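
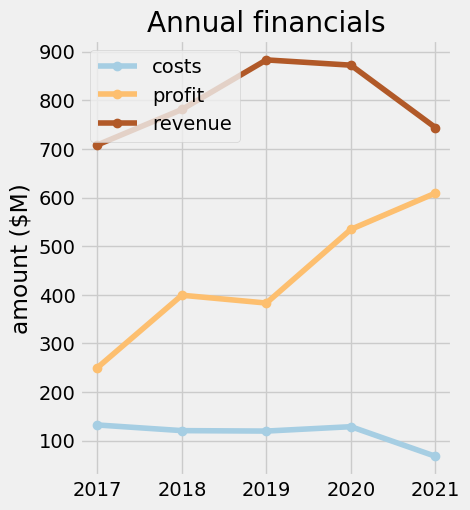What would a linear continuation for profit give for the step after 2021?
≈ 700

Last three: 400, 500, 600 → slope ≈ 100/step → next ≈ 700.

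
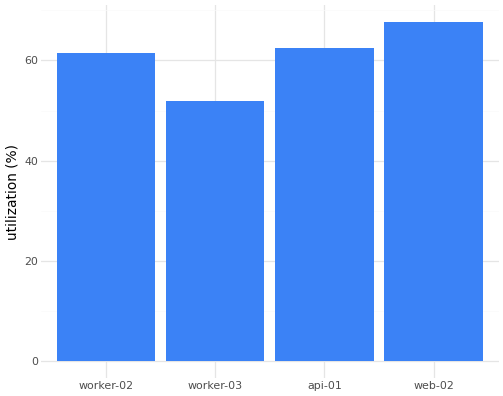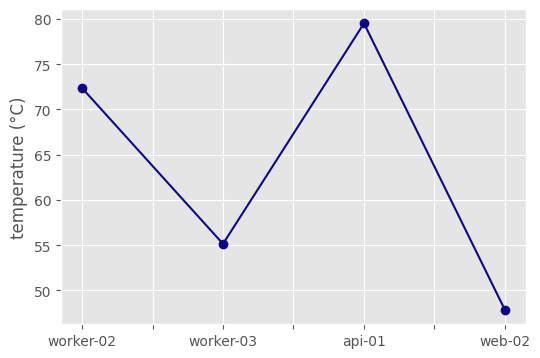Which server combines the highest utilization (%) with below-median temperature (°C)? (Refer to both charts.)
web-02

Chart 2 median temperature (°C) ≈ 60; below-median servers: worker-03, web-02. Among those, web-02 has the highest utilization (%) (≈ 70).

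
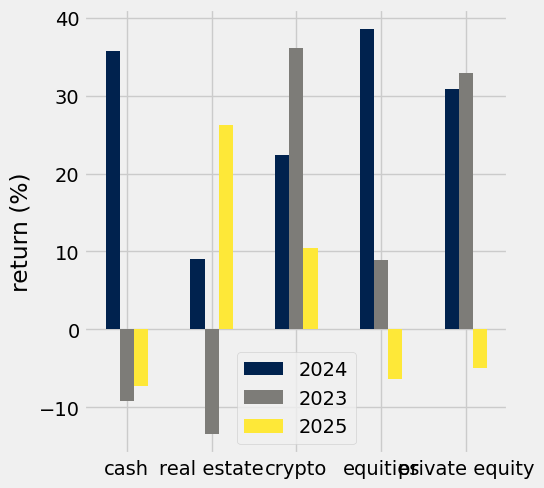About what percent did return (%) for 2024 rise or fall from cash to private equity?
cash ≈ 35, private equity ≈ 30; (30 − 35) / 35 ≈ -14.3%.

≈ -14.3%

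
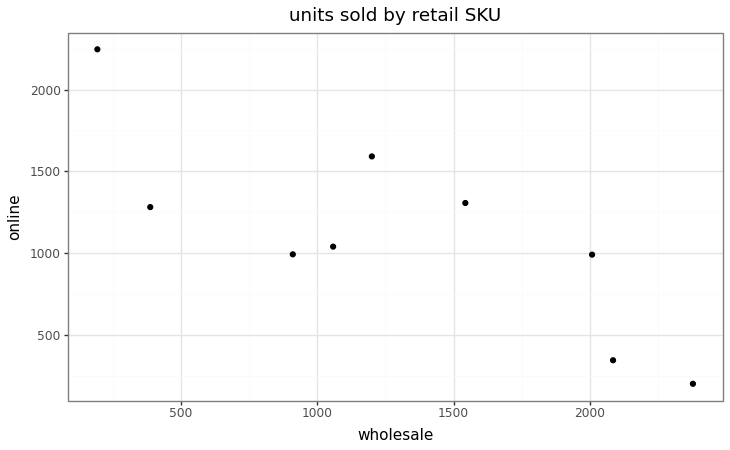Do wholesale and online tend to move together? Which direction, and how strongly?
negative, strong

Points are negatively correlated; strong (|r| ≈ 0.8).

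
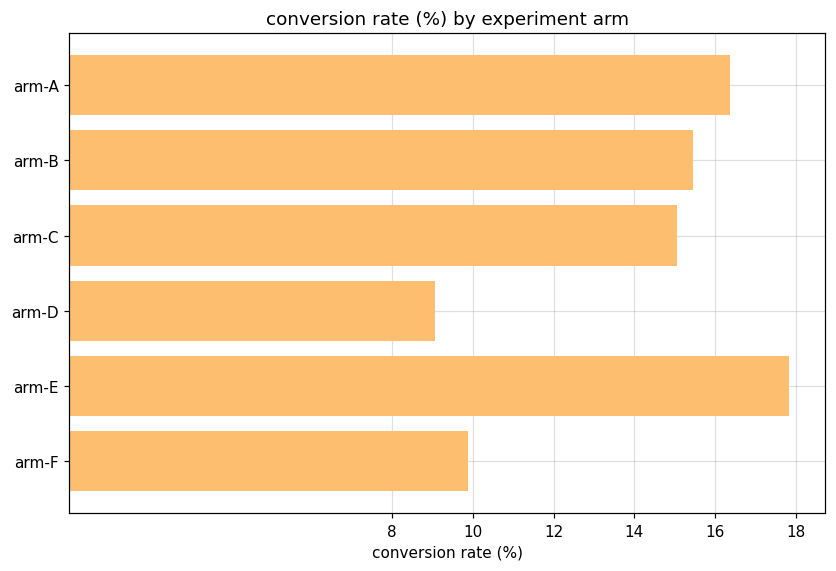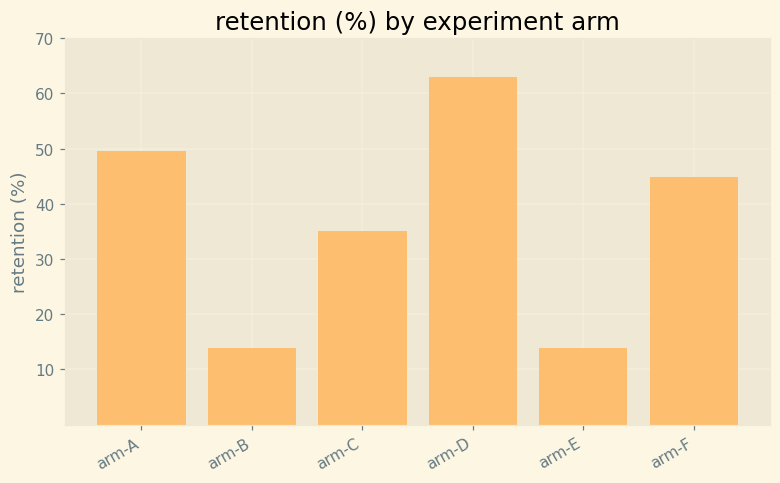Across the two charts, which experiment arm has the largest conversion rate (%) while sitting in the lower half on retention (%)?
arm-E

Chart 2 median retention (%) ≈ 40; below-median experiment arms: arm-B, arm-C, arm-E. Among those, arm-E has the highest conversion rate (%) (≈ 18).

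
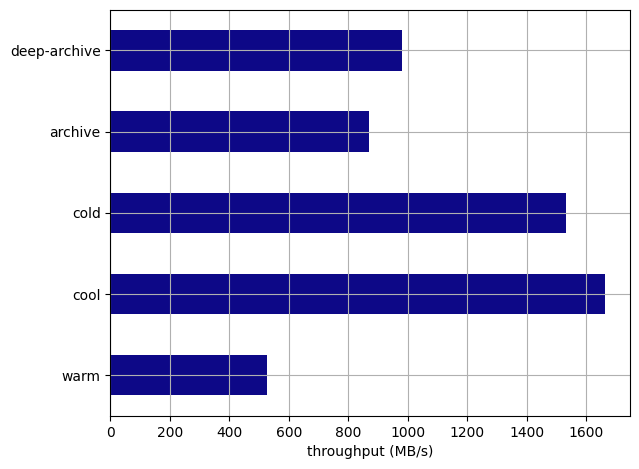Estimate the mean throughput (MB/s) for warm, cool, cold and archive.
(600 + 1600 + 1600 + 800) / 4 ≈ 1150.

≈ 1150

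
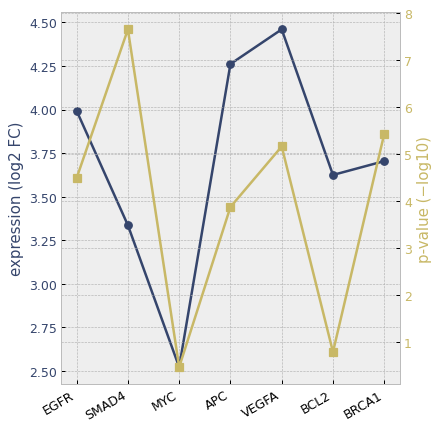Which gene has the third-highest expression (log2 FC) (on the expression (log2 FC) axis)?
Top 4 (on the expression (log2 FC) axis): VEGFA ≈ 4.4, APC ≈ 4.2, EGFR ≈ 4.0, BRCA1 ≈ 3.8.

EGFR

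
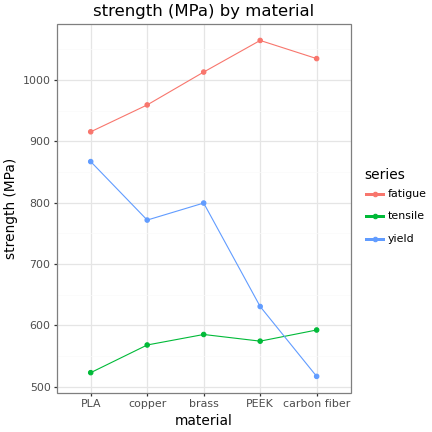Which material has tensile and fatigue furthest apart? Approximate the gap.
PEEK: tensile ≈ 550, fatigue ≈ 1050 → gap ≈ 500. Next-largest (carbon fiber) is only ≈ 450.

PEEK, ≈ 500 MPa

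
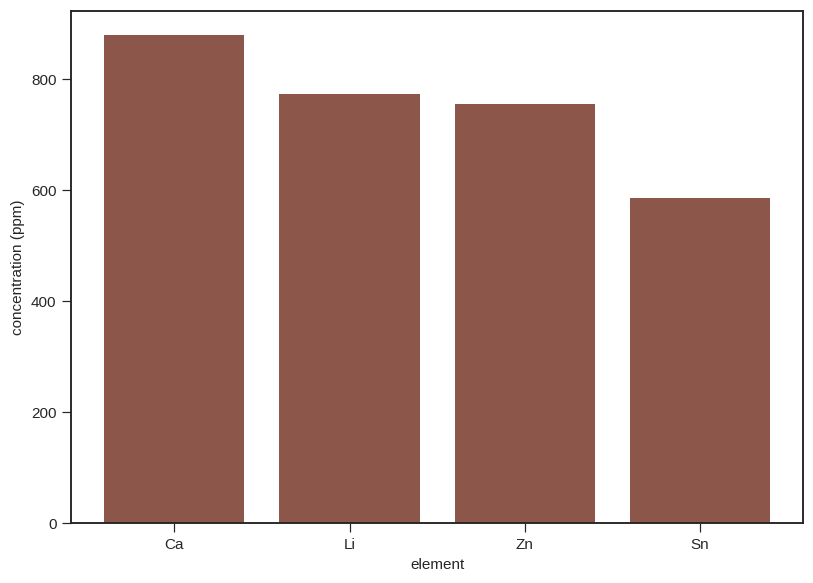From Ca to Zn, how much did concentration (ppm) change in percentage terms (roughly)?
≈ -11.1%

Ca ≈ 900, Zn ≈ 800; (800 − 900) / 900 ≈ -11.1%.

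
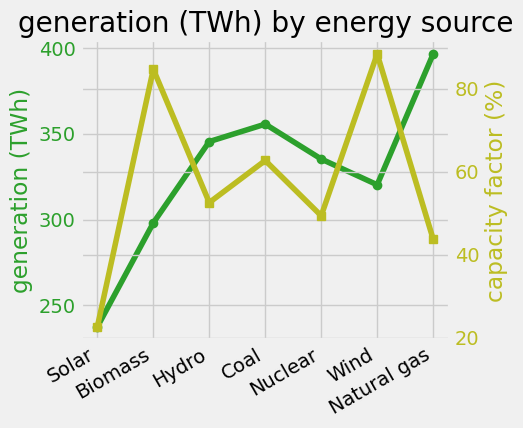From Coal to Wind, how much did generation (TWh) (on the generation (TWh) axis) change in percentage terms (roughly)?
Coal ≈ 360, Wind ≈ 320; (320 − 360) / 360 ≈ -11.1%.

≈ -11.1%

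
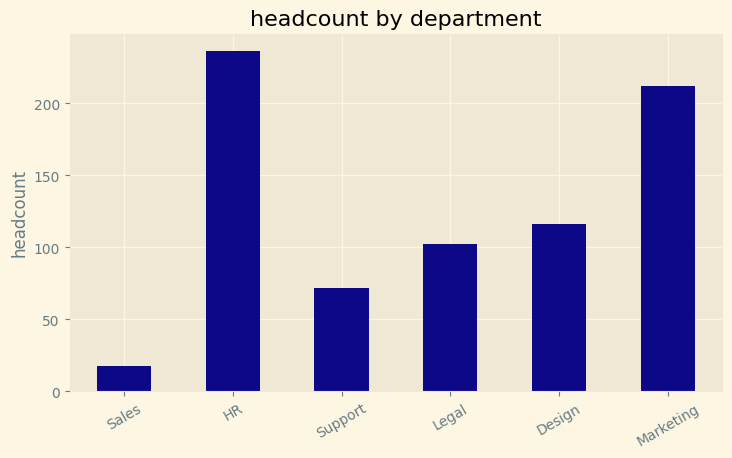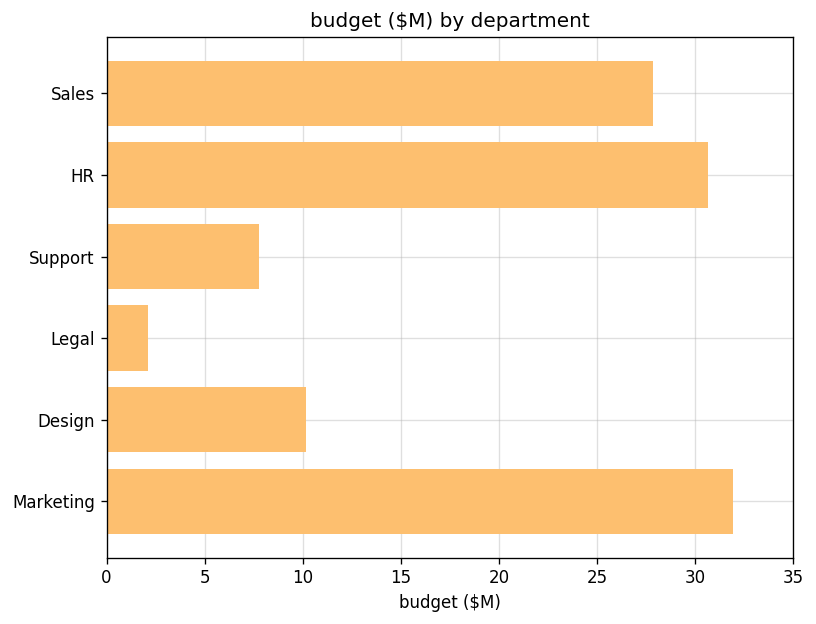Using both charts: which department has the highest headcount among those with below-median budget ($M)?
Design

Chart 2 median budget ($M) ≈ 20; below-median departments: Support, Legal, Design. Among those, Design has the highest headcount (≈ 125).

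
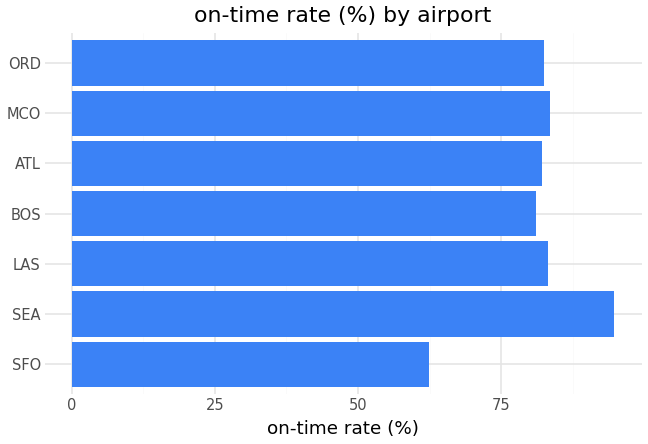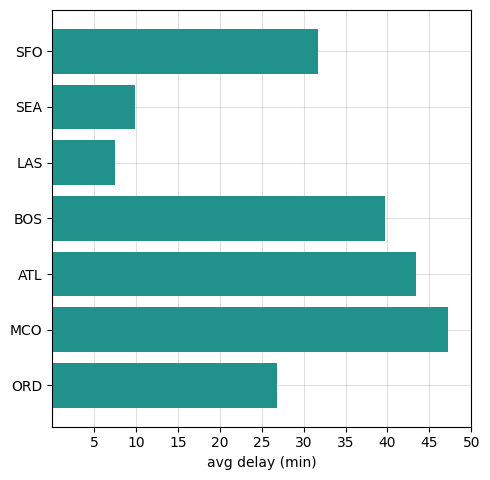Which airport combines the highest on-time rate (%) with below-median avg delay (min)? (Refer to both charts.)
Chart 2 median avg delay (min) ≈ 30; below-median airports: SEA, LAS, ORD. Among those, SEA has the highest on-time rate (%) (≈ 90).

SEA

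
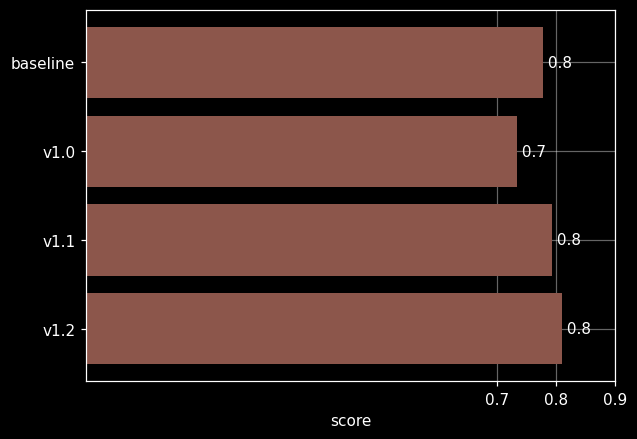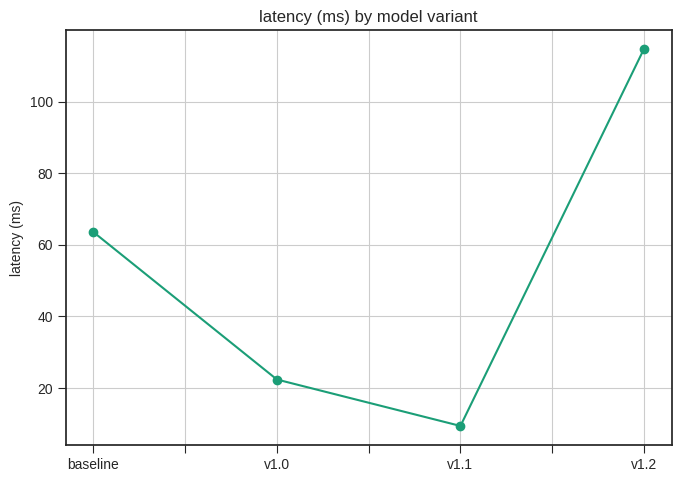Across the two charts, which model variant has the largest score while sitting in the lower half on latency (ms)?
Chart 2 median latency (ms) ≈ 40; below-median model variants: v1.0, v1.1. Among those, v1.1 has the highest score (≈ 0.8).

v1.1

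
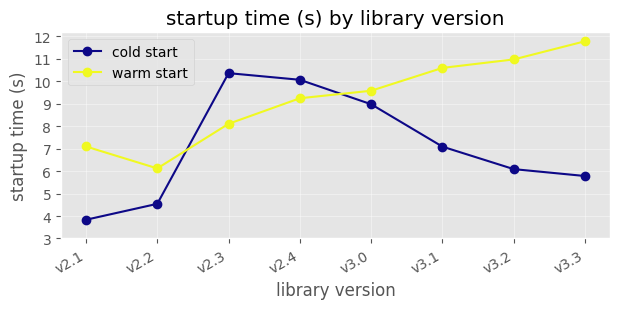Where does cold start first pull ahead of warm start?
v2.3

v2.2: cold start ≈ 5 vs warm start ≈ 6 (not yet); v2.3: cold start ≈ 10 vs warm start ≈ 8 (first crossover).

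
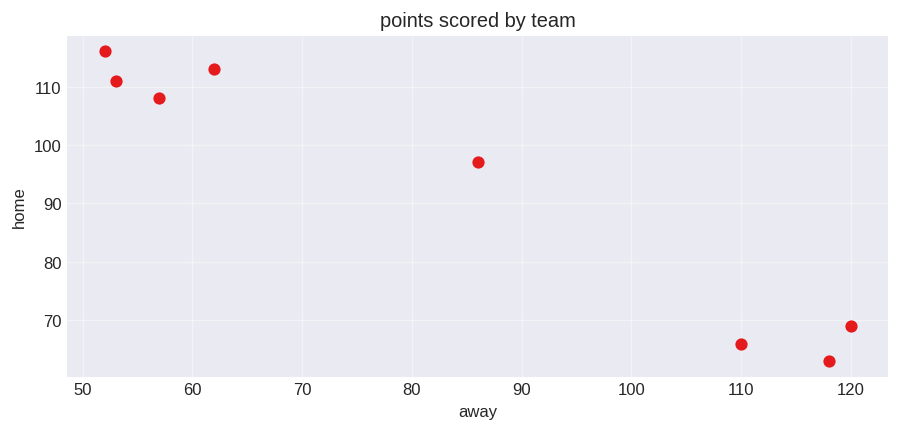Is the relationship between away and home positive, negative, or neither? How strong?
Points are negatively correlated; strong (|r| ≈ 1.0).

negative, strong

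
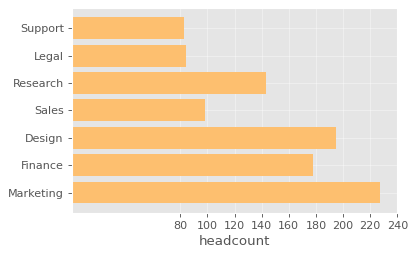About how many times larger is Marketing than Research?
Marketing ≈ 220, Research ≈ 140; 220/140 ≈ 1.57.

≈ 1.57×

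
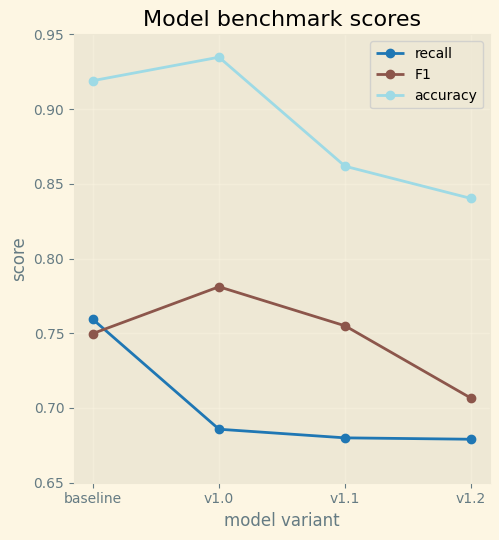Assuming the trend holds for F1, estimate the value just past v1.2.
Last three: 0.80, 0.75, 0.70 → slope ≈ -0.05/step → next ≈ 0.65.

≈ 0.65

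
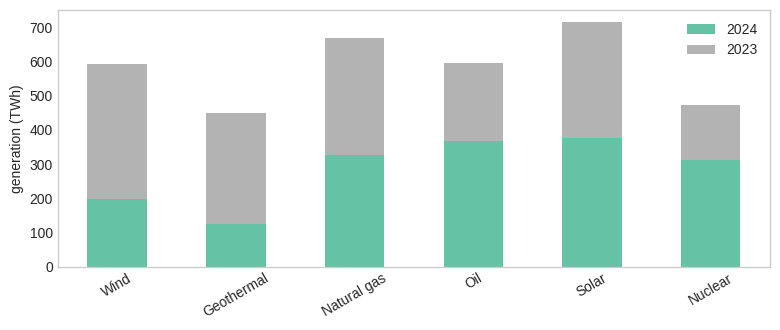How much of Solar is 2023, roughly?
2023 top ≈ 700, bottom ≈ 400; segment ≈ 300.

≈ 300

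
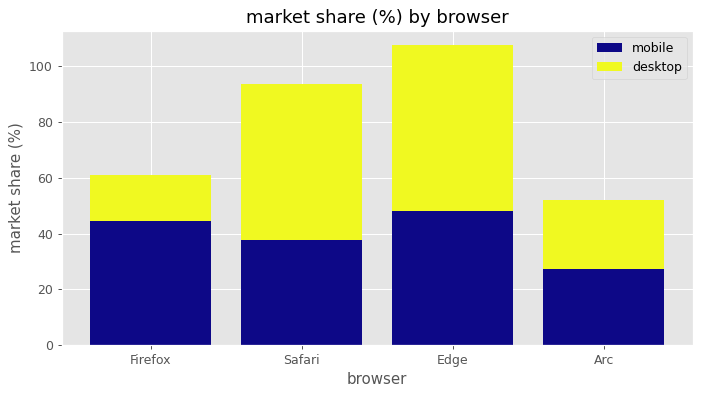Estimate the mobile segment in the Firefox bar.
mobile top ≈ 40, bottom ≈ 0; segment ≈ 40.

≈ 40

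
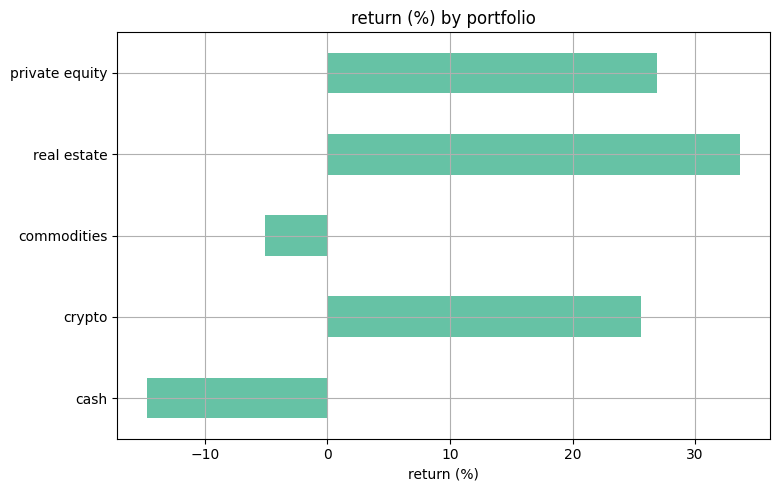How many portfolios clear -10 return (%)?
Above -10: crypto, commodities, real estate, private equity.

4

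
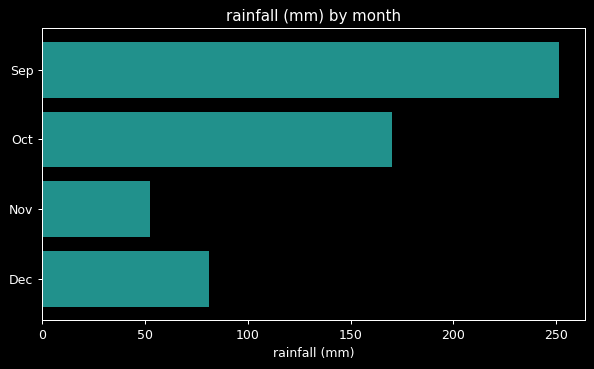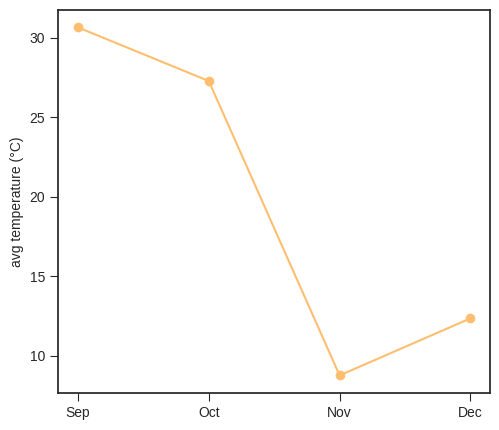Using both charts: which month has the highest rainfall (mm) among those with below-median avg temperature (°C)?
Dec

Chart 2 median avg temperature (°C) ≈ 20; below-median months: Nov, Dec. Among those, Dec has the highest rainfall (mm) (≈ 75).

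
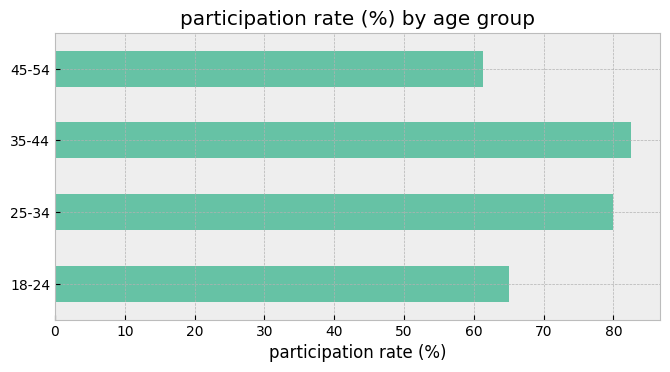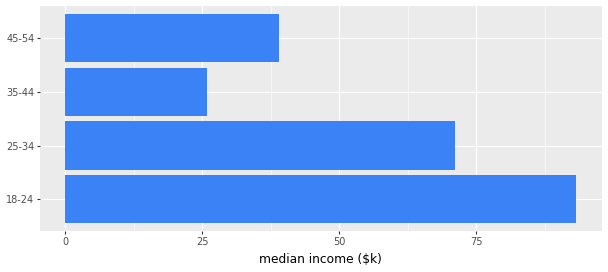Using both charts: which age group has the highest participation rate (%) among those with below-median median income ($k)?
35-44

Chart 2 median median income ($k) ≈ 60; below-median age groups: 35-44, 45-54. Among those, 35-44 has the highest participation rate (%) (≈ 80).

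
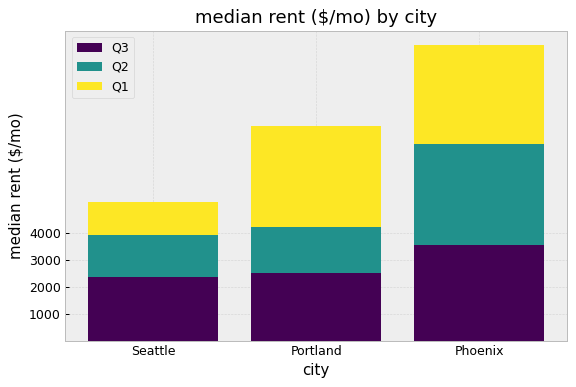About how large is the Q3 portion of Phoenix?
Q3 top ≈ 4000, bottom ≈ 0; segment ≈ 4000.

≈ 4000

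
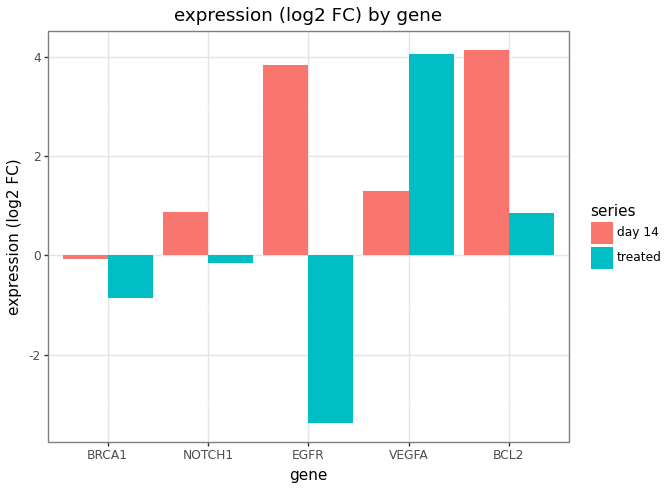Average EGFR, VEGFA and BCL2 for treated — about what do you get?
≈ 1

(-3 + 4 + 1) / 3 ≈ 1.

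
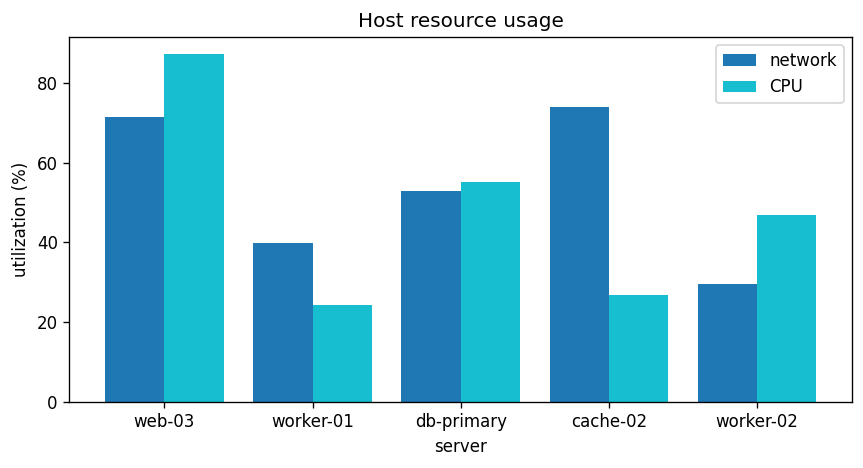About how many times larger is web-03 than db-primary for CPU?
≈ 1.5×

web-03 ≈ 90, db-primary ≈ 60; 90/60 ≈ 1.5.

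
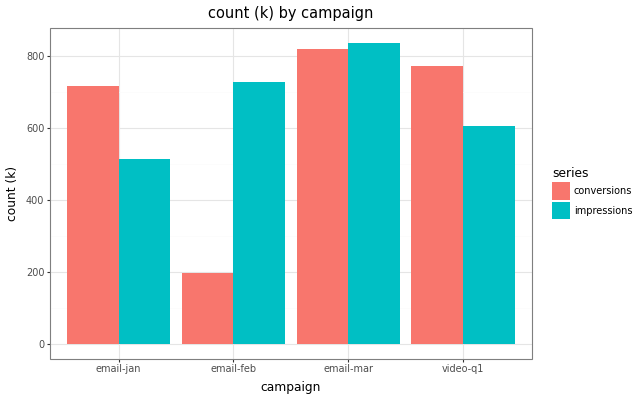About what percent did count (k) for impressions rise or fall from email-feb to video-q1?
≈ -14.3%

email-feb ≈ 700, video-q1 ≈ 600; (600 − 700) / 700 ≈ -14.3%.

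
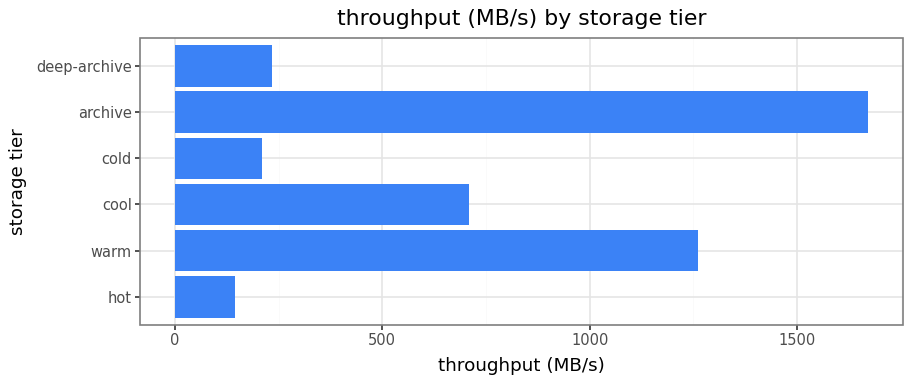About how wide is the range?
≈ 1400

Max archive ≈ 1600, min hot ≈ 200; range ≈ 1400.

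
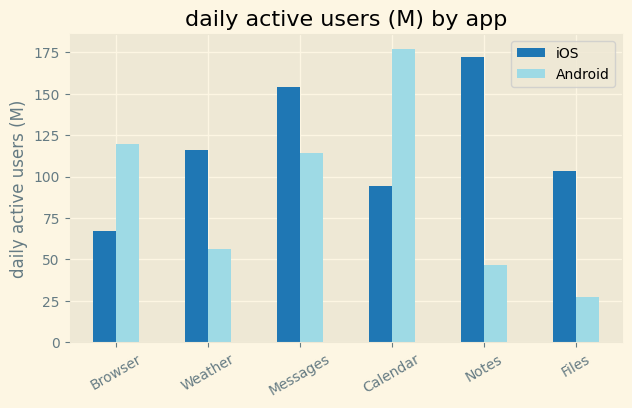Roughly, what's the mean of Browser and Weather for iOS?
≈ 90

(60 + 120) / 2 ≈ 90.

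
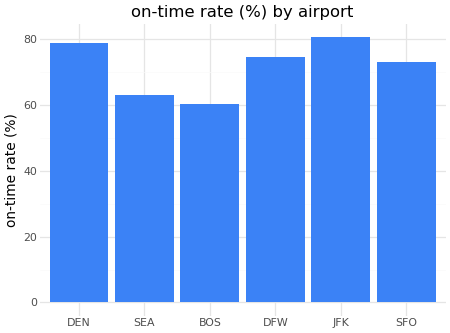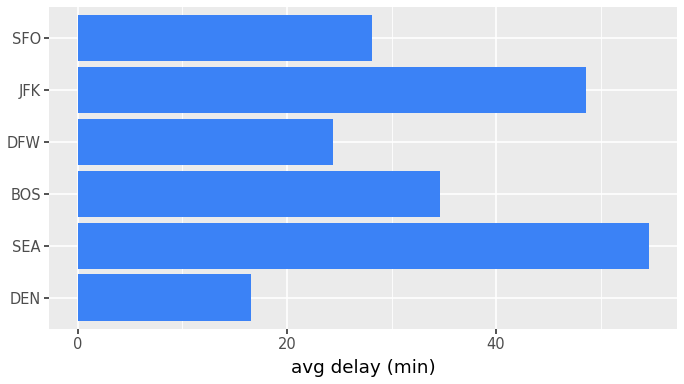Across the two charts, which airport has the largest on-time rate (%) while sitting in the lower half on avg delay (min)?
DEN

Chart 2 median avg delay (min) ≈ 30; below-median airports: DEN, DFW, SFO. Among those, DEN has the highest on-time rate (%) (≈ 80).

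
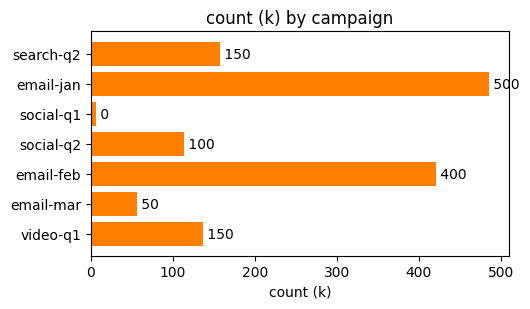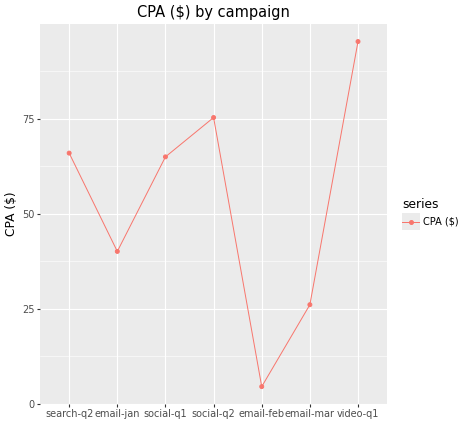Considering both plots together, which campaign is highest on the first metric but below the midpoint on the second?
email-jan

Chart 2 median CPA ($) ≈ 60; below-median campaigns: email-jan, email-feb, email-mar. Among those, email-jan has the highest count (k) (≈ 500).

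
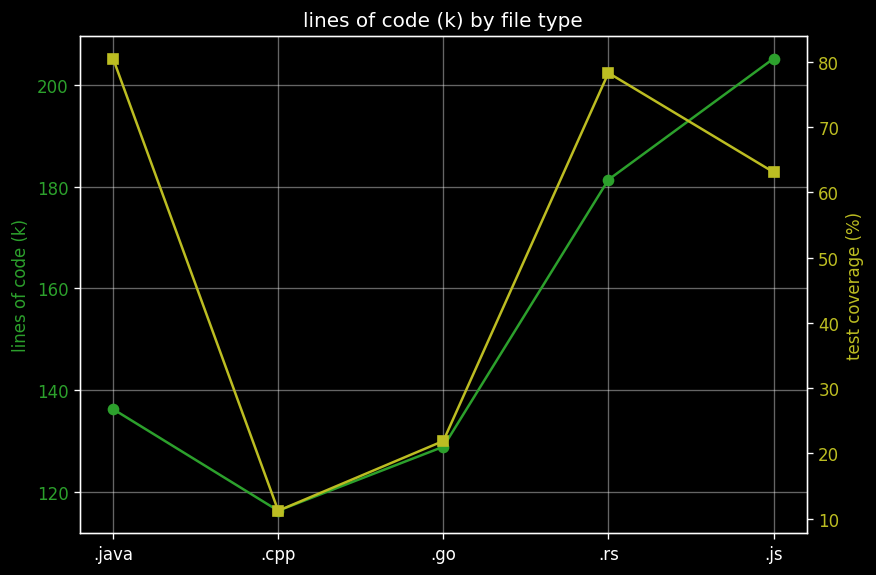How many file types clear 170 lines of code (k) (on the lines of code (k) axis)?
2

Above 170: .rs, .js.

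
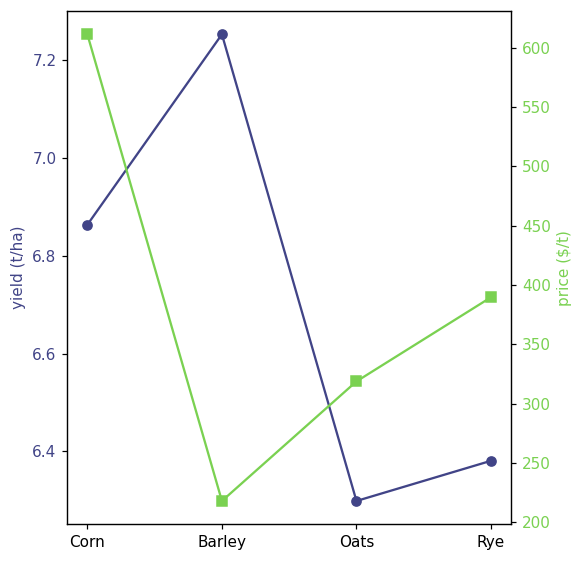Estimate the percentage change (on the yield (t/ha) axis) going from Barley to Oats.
≈ -13.7%

Barley ≈ 7.3, Oats ≈ 6.3; (6.3 − 7.3) / 7.3 ≈ -13.7%.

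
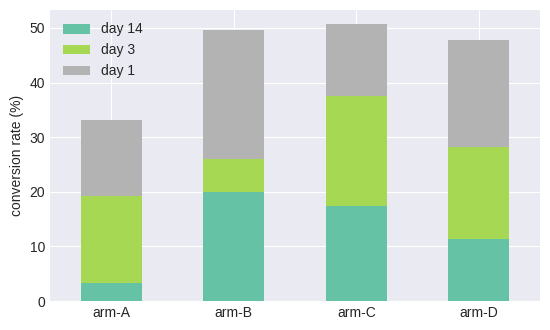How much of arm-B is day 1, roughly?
day 1 top ≈ 50, bottom ≈ 25; segment ≈ 25.

≈ 25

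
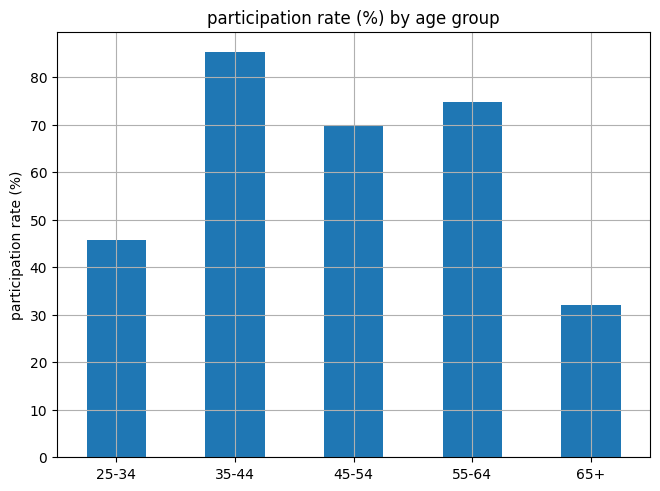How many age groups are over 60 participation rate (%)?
Above 60: 35-44, 45-54, 55-64.

3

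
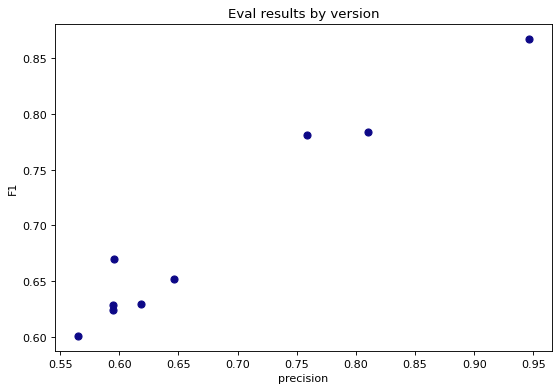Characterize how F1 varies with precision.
Points are positively correlated; strong (|r| ≈ 1.0).

positive, strong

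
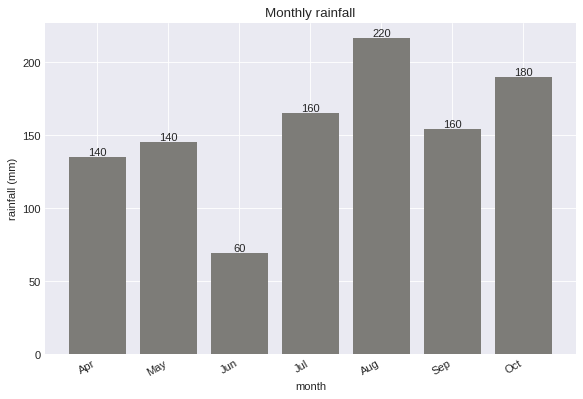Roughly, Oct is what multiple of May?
Oct ≈ 180, May ≈ 140; 180/140 ≈ 1.29.

≈ 1.29×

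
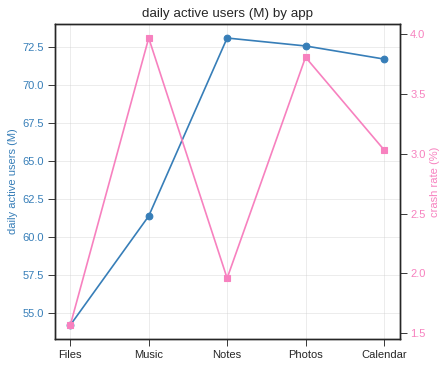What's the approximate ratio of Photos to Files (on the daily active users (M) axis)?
≈ 1.33×

Photos ≈ 72, Files ≈ 54; 72/54 ≈ 1.33.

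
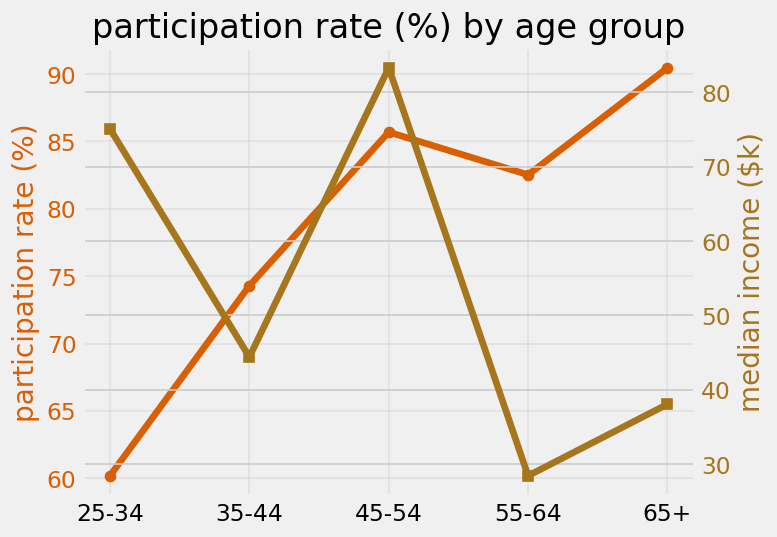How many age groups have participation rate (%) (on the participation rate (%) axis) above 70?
4

Above 70: 35-44, 45-54, 55-64, 65+.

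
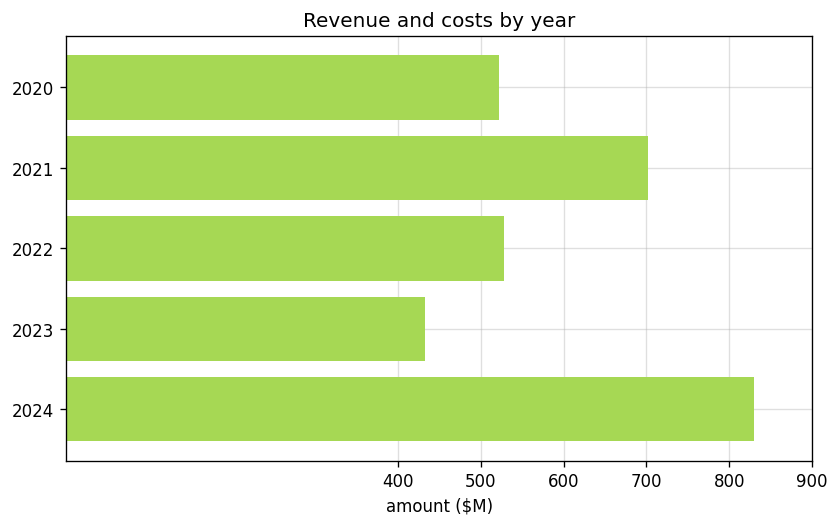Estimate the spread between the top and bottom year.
≈ 400

Max 2024 ≈ 800, min 2023 ≈ 400; range ≈ 400.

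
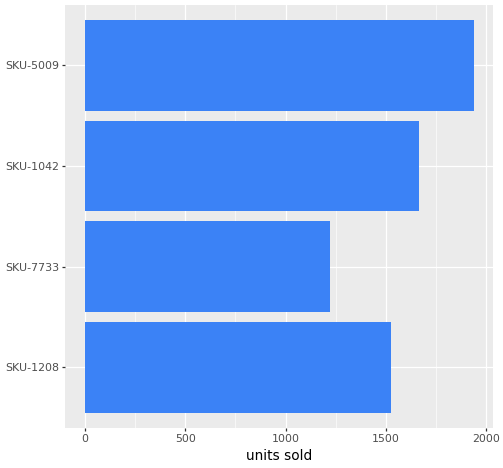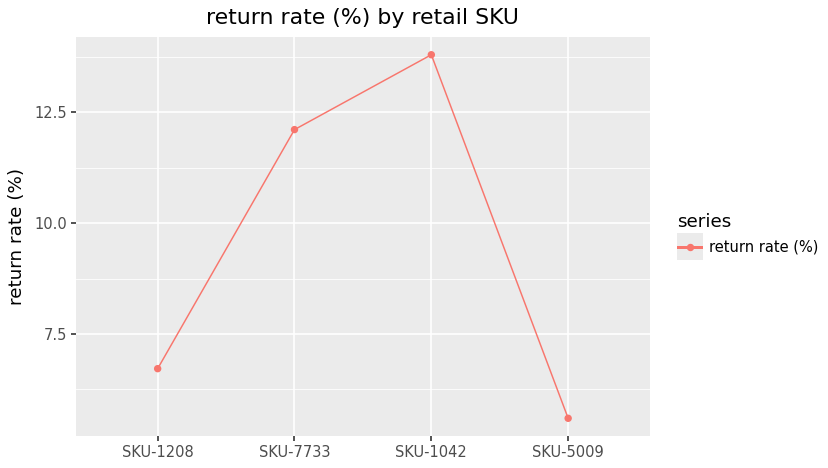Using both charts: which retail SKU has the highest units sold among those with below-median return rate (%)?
SKU-5009

Chart 2 median return rate (%) ≈ 10; below-median retail SKUs: SKU-1208, SKU-5009. Among those, SKU-5009 has the highest units sold (≈ 2000).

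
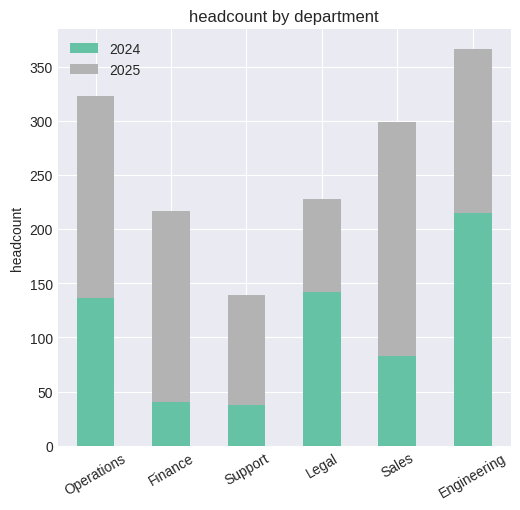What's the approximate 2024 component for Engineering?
≈ 200

2024 top ≈ 200, bottom ≈ 0; segment ≈ 200.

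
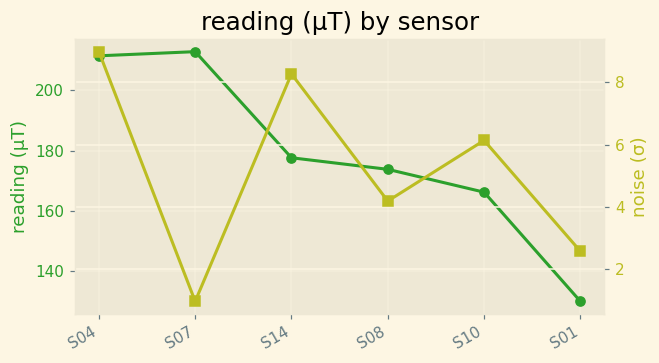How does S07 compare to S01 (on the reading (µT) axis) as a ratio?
S07 ≈ 210, S01 ≈ 130; 210/130 ≈ 1.62.

≈ 1.62×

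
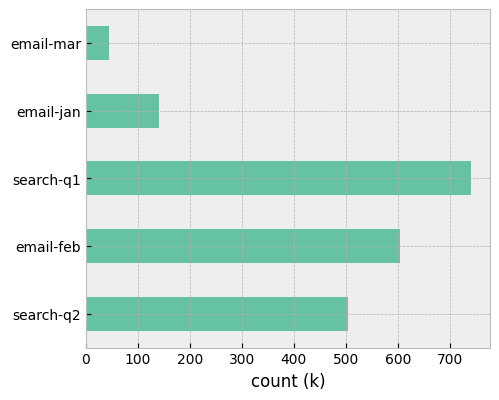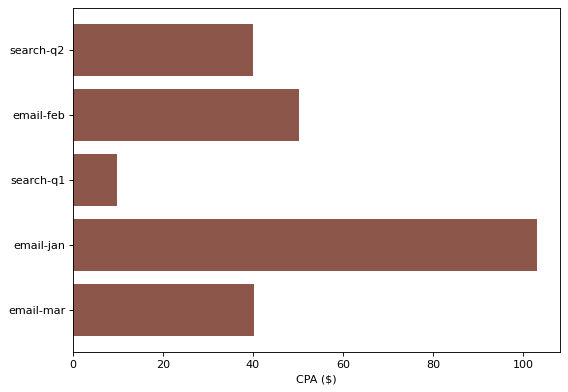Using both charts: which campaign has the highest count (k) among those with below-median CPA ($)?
Chart 2 median CPA ($) ≈ 40; below-median campaigns: search-q2, search-q1. Among those, search-q1 has the highest count (k) (≈ 700).

search-q1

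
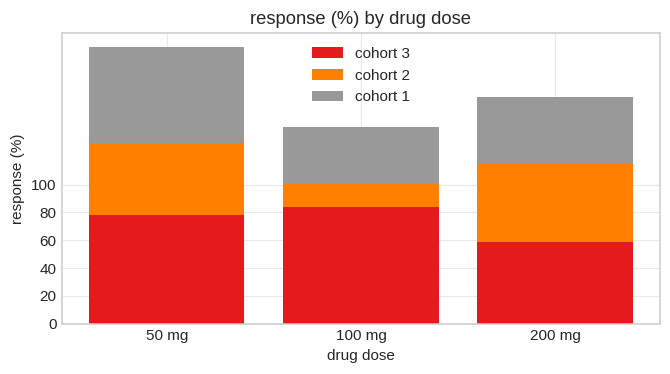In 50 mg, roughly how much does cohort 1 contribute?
cohort 1 top ≈ 200, bottom ≈ 140; segment ≈ 60.

≈ 60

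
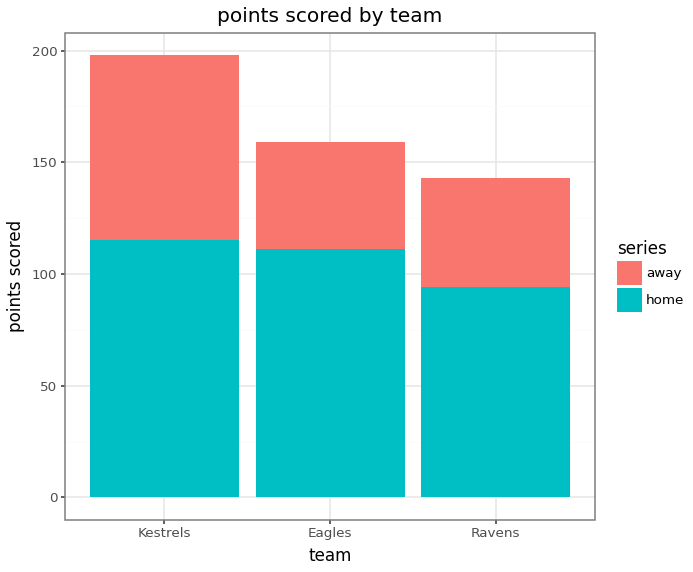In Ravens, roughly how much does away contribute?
away top ≈ 140, bottom ≈ 100; segment ≈ 40.

≈ 40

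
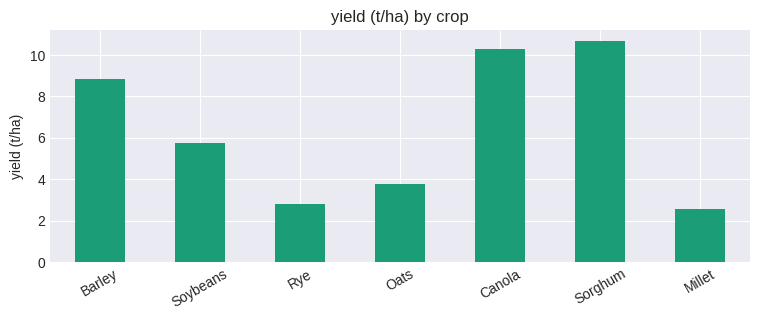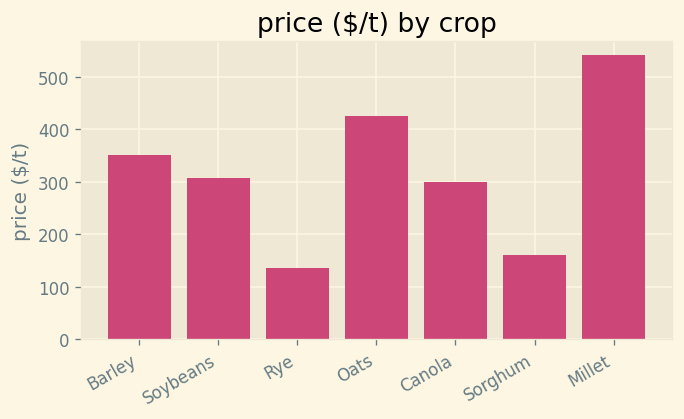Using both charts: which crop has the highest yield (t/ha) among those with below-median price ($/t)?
Sorghum

Chart 2 median price ($/t) ≈ 300; below-median crops: Rye, Canola, Sorghum. Among those, Sorghum has the highest yield (t/ha) (≈ 11).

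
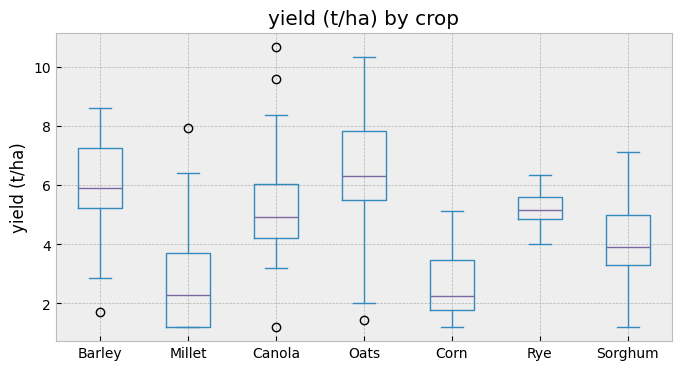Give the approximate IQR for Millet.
Q3 ≈ 3.5, Q1 ≈ 1.0; IQR ≈ 2.5.

≈ 2.5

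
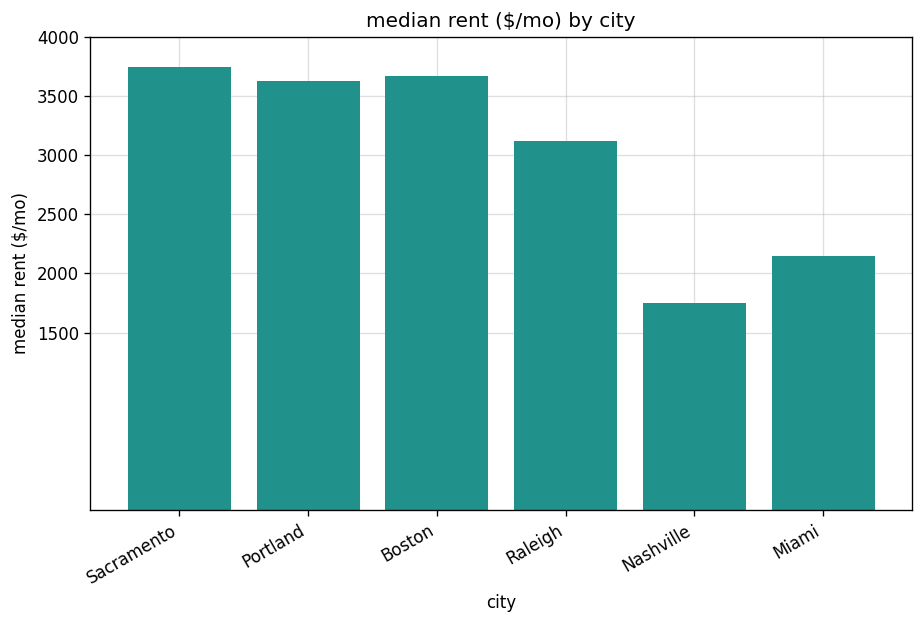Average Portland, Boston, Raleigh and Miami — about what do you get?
(3500 + 3500 + 3000 + 2000) / 4 ≈ 3000.

≈ 3000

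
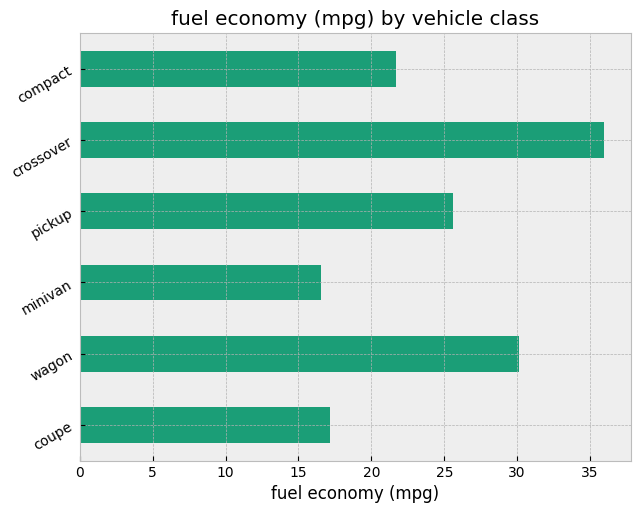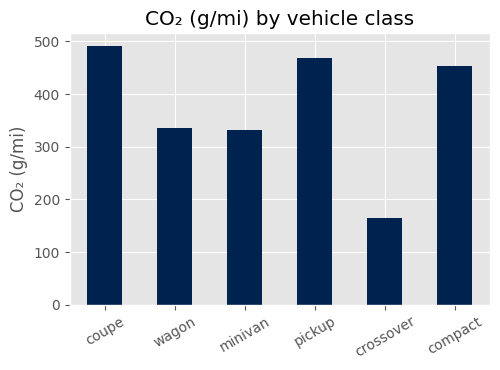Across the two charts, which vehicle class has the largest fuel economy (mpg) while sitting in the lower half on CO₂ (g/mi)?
Chart 2 median CO₂ (g/mi) ≈ 400; below-median vehicle classes: wagon, minivan, crossover. Among those, crossover has the highest fuel economy (mpg) (≈ 35).

crossover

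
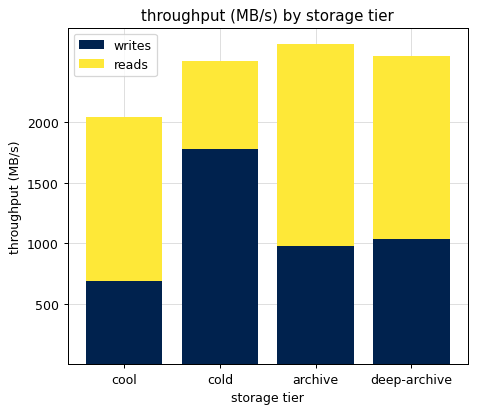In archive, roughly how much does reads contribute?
≈ 1500

reads top ≈ 2500, bottom ≈ 1000; segment ≈ 1500.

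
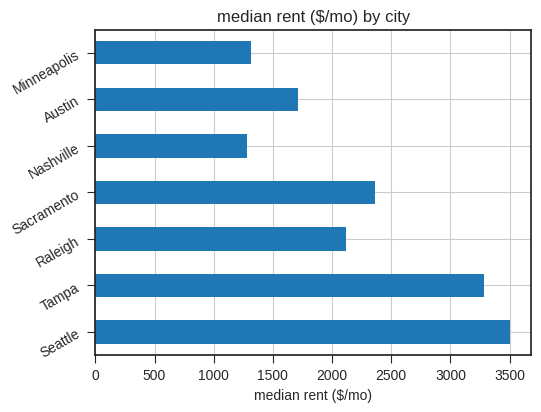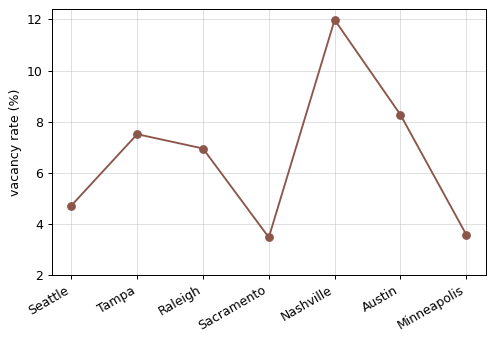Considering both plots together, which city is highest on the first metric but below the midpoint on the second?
Seattle

Chart 2 median vacancy rate (%) ≈ 6; below-median cities: Seattle, Sacramento, Minneapolis. Among those, Seattle has the highest median rent ($/mo) (≈ 3500).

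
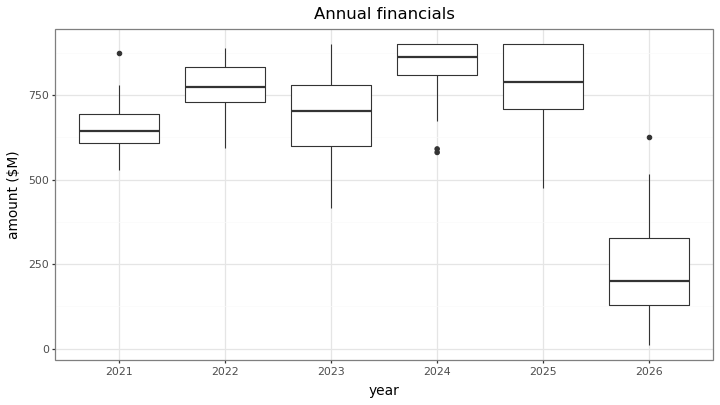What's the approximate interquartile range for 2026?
≈ 200

Q3 ≈ 300, Q1 ≈ 100; IQR ≈ 200.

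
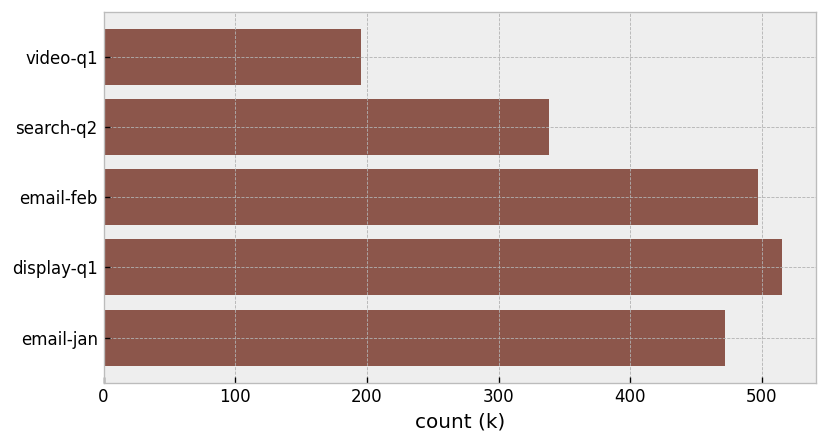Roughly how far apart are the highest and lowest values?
≈ 300

Max display-q1 ≈ 500, min video-q1 ≈ 200; range ≈ 300.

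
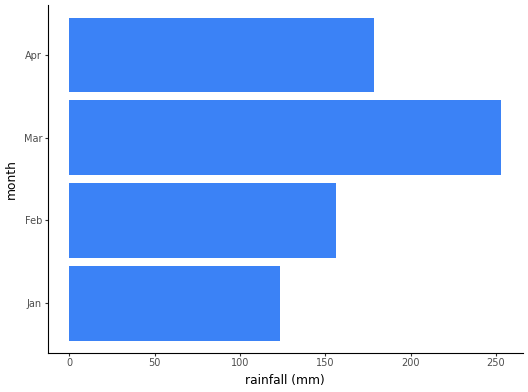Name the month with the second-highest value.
Top 3: Mar ≈ 250, Apr ≈ 175, Feb ≈ 150.

Apr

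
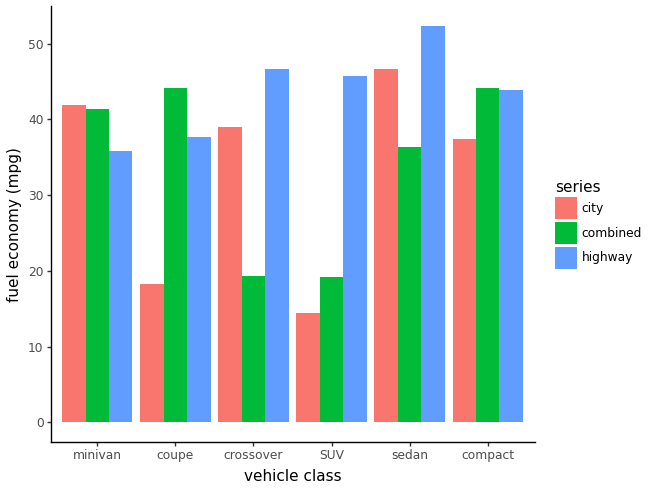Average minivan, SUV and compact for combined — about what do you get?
≈ 35

(40 + 20 + 45) / 3 ≈ 35.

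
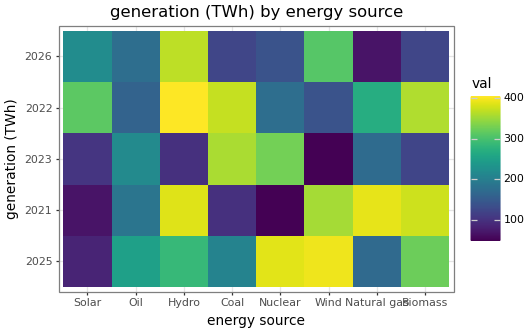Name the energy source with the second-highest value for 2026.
Top 3 for 2026: Hydro ≈ 350, Wind ≈ 300, Solar ≈ 200.

Wind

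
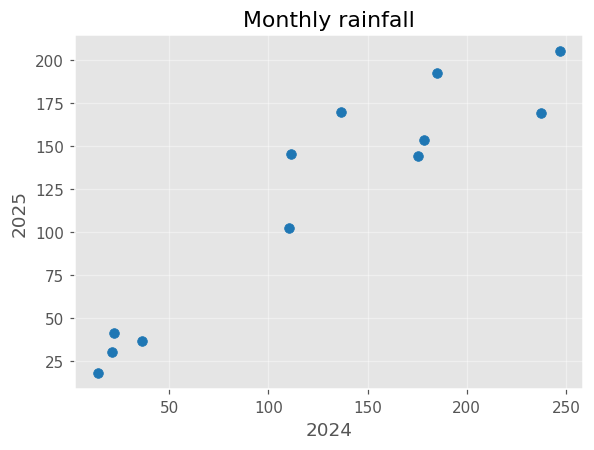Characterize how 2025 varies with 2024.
Points are positively correlated; strong (|r| ≈ 0.9).

positive, strong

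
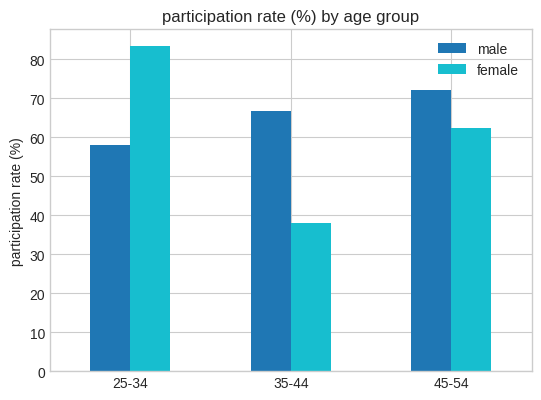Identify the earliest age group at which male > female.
25-34: male ≈ 60 vs female ≈ 80 (not yet); 35-44: male ≈ 70 vs female ≈ 40 (first crossover).

35-44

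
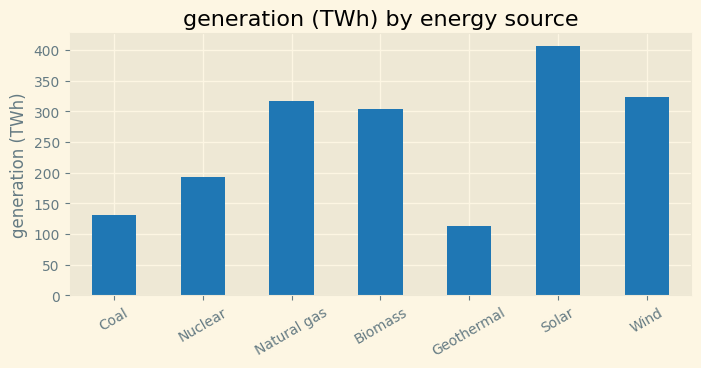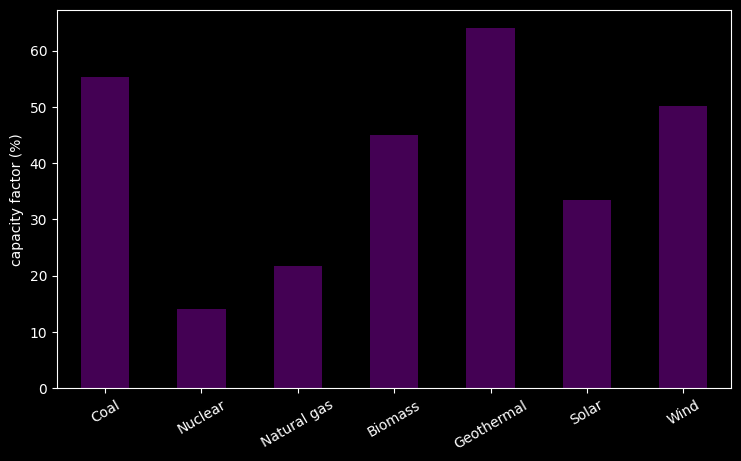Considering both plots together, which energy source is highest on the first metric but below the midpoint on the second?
Solar

Chart 2 median capacity factor (%) ≈ 50; below-median energy sources: Nuclear, Natural gas, Solar. Among those, Solar has the highest generation (TWh) (≈ 400).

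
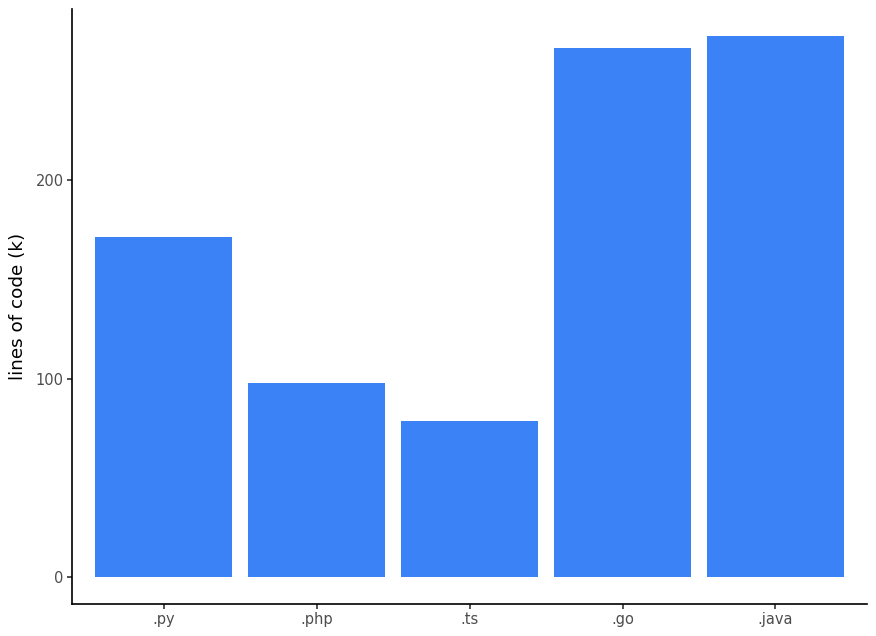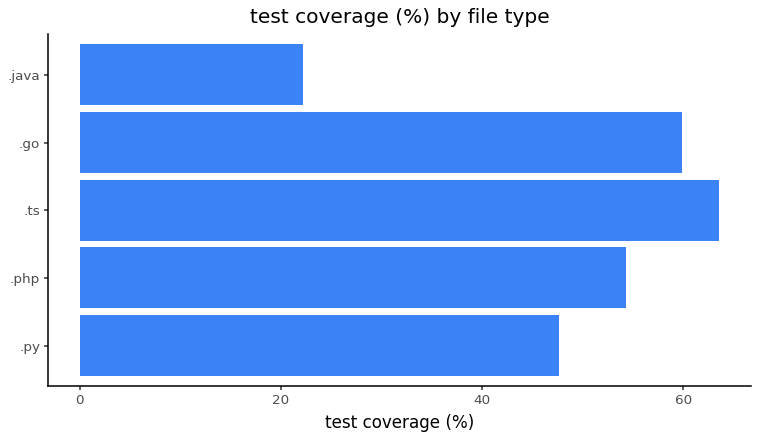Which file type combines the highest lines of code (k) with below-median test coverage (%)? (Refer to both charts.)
.java

Chart 2 median test coverage (%) ≈ 50; below-median file types: .py, .java. Among those, .java has the highest lines of code (k) (≈ 250).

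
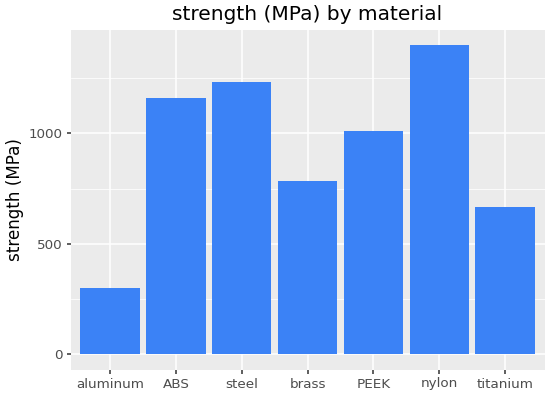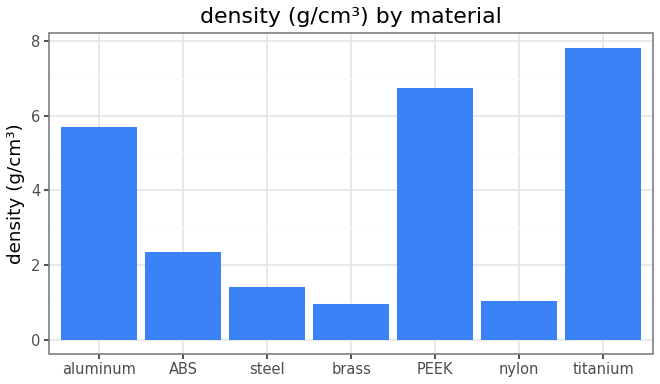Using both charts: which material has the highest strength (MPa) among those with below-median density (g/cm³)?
Chart 2 median density (g/cm³) ≈ 2; below-median materials: steel, brass, nylon. Among those, nylon has the highest strength (MPa) (≈ 1400).

nylon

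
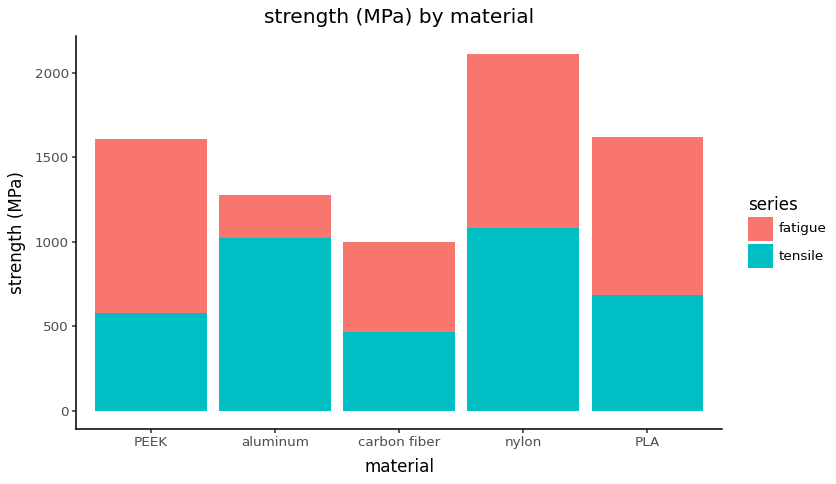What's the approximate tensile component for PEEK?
tensile top ≈ 600, bottom ≈ 0; segment ≈ 600.

≈ 600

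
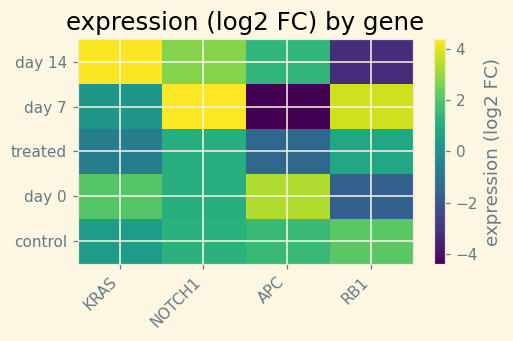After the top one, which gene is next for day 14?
Top 3 for day 14: KRAS ≈ 4, NOTCH1 ≈ 3, APC ≈ 1.

NOTCH1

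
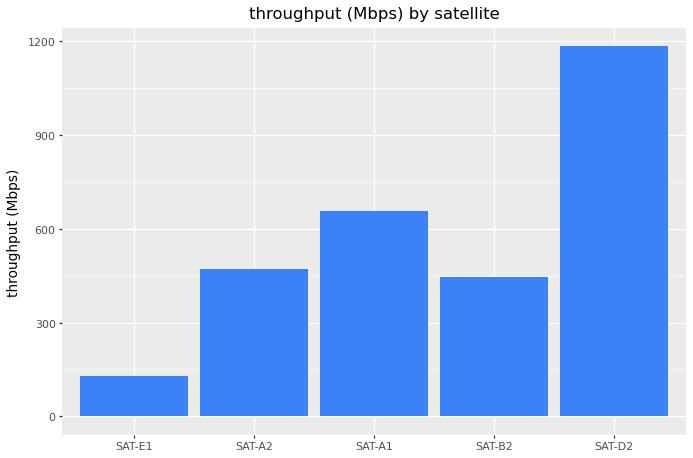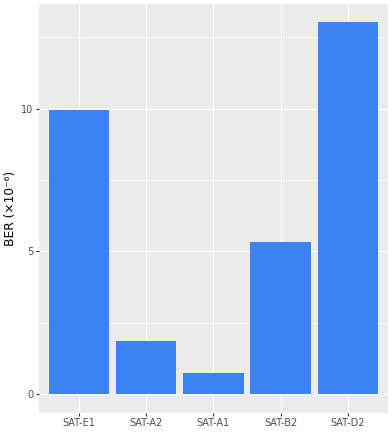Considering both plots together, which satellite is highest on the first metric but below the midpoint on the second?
SAT-A1

Chart 2 median BER (×10⁻⁶) ≈ 6; below-median satellites: SAT-A2, SAT-A1. Among those, SAT-A1 has the highest throughput (Mbps) (≈ 600).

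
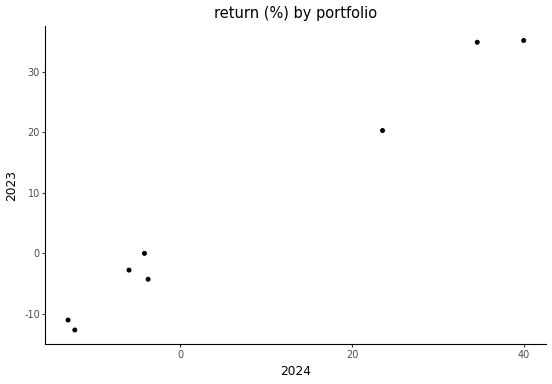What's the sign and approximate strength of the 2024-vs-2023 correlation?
positive, strong

Points are positively correlated; strong (|r| ≈ 1.0).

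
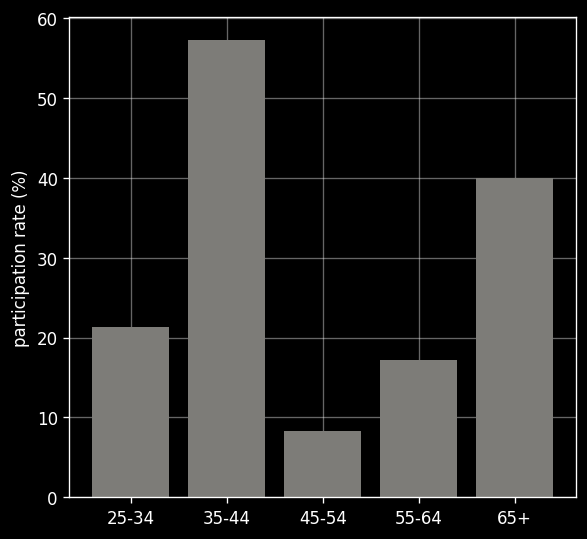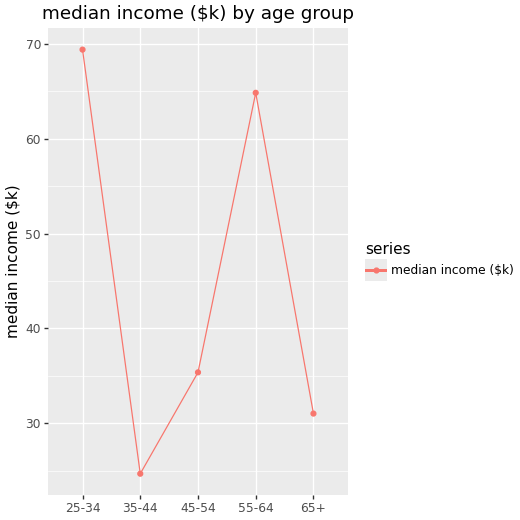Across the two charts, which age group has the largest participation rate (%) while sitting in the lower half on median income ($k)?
35-44

Chart 2 median median income ($k) ≈ 40; below-median age groups: 35-44, 65+. Among those, 35-44 has the highest participation rate (%) (≈ 60).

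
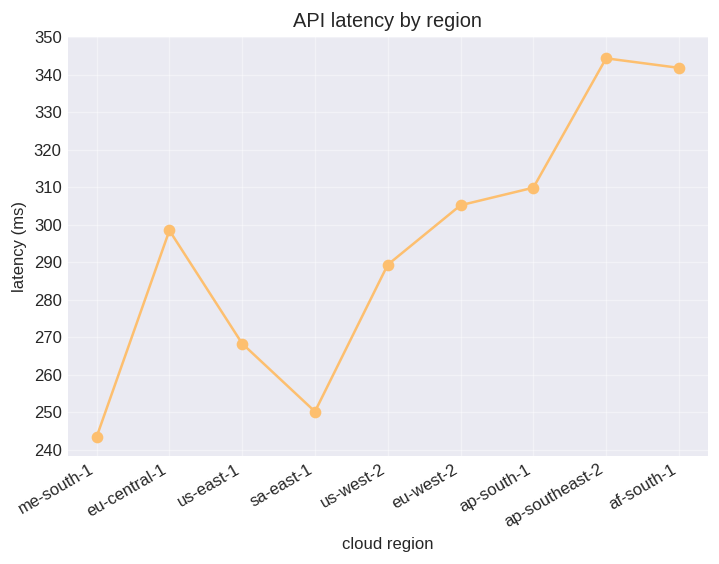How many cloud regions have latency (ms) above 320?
Above 320: ap-southeast-2, af-south-1.

2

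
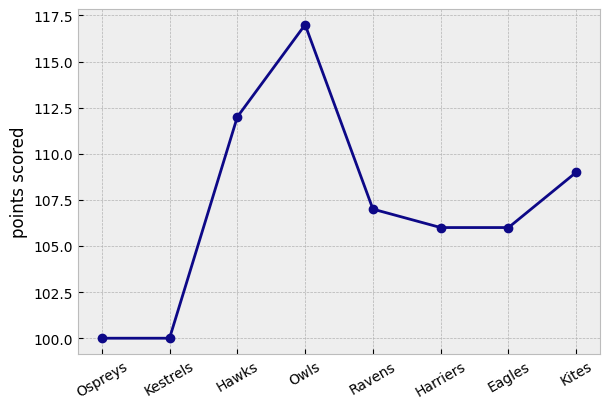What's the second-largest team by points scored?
Hawks

Top 3: Owls ≈ 116, Hawks ≈ 112, Kites ≈ 108.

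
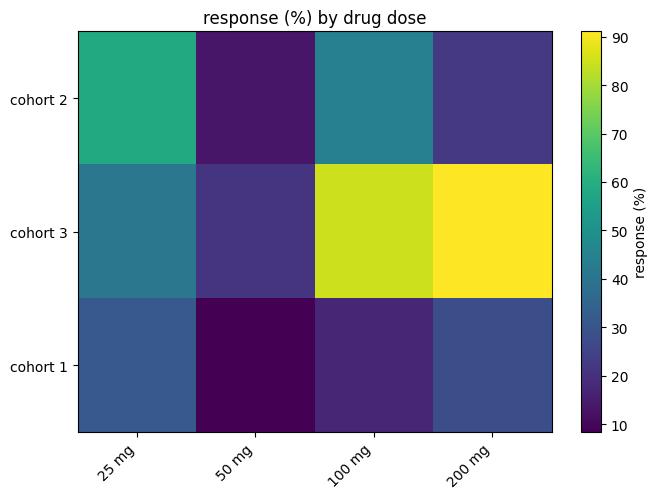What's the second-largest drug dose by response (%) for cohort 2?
100 mg

Top 3 for cohort 2: 25 mg ≈ 60, 100 mg ≈ 40, 200 mg ≈ 20.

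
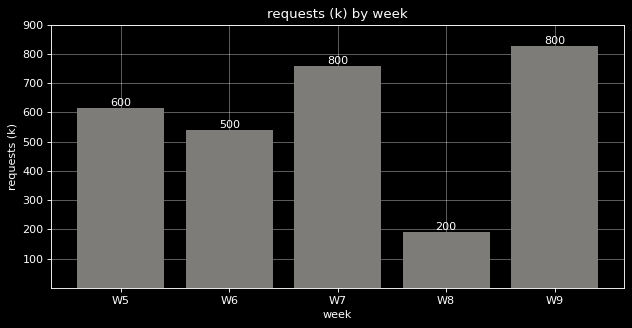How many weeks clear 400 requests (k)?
4

Above 400: W5, W6, W7, W9.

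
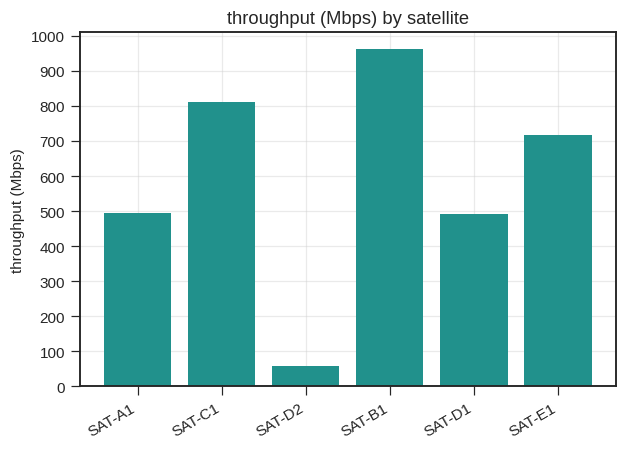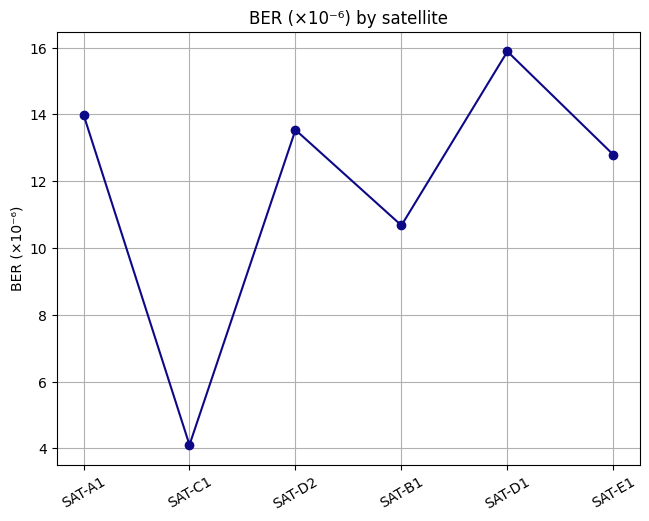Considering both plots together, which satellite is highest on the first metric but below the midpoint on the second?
Chart 2 median BER (×10⁻⁶) ≈ 14; below-median satellites: SAT-C1, SAT-B1, SAT-E1. Among those, SAT-B1 has the highest throughput (Mbps) (≈ 1000).

SAT-B1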